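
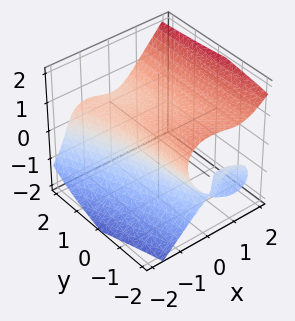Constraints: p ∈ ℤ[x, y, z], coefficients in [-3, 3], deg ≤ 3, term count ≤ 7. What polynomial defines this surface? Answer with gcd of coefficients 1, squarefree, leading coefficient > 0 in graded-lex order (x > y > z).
3*x^3 + 2*x^2*y - 3*z^3 - 2*y*z + 2

First, the degree is 3 — a generic line meets the surface in up to 3 points.
Next, from the axis intercepts and sections: no y-intercept at any integer in the box.
Finally, solving for integer coefficients yields p as stated.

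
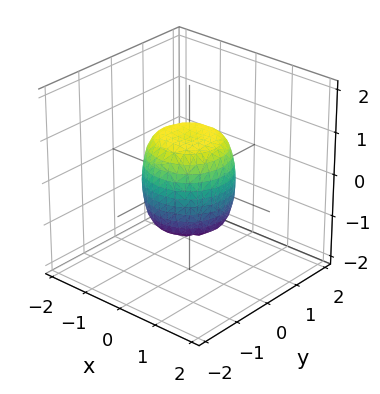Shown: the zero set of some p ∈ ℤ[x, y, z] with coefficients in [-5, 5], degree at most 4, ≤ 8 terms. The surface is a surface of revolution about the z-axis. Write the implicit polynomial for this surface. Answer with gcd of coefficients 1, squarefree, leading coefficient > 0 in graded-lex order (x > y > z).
2*x^4 + 4*x^2*y^2 + 2*y^4 - x^2 - y^2 + z^2 - 1

1. deg p = 4. A generic line meets the surface in up to 4 points.
2. By symmetry, every cross-section ⟂ z is a circle, so x, y appear only via x² + y².
3. From the visible intercepts: a circular section at z = 0 has radius exactly 1; the z-axis gridline crossings are at z ∈ {-1, 1}; among the integer gridlines, it crosses the y-axis at y ∈ {-1, 1}; the x-axis gridline crossings are at x ∈ {-1, 1}.
4. These observations pin down the coefficients.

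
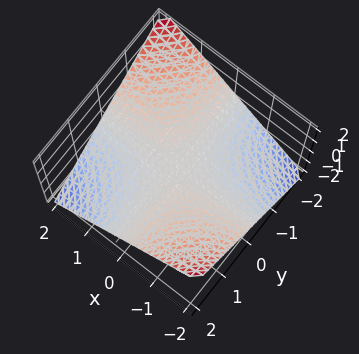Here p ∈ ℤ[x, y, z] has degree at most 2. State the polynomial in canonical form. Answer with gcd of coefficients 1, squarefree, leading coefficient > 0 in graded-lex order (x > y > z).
Degree: a saddle surface; a quadric, so deg p = 2.
Against the integer gridlines: one z-axis crossing is at z = 0; every point of the x-axis in the box is on the surface; every point of the y-axis in the box is on the surface.
Fitting integer coefficients to these (and the overall shape) gives p.

x*y + 2*z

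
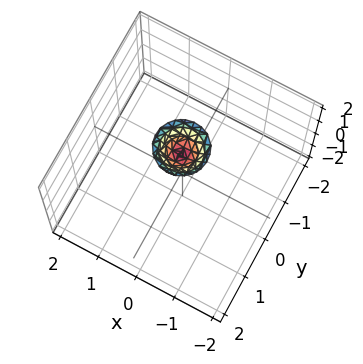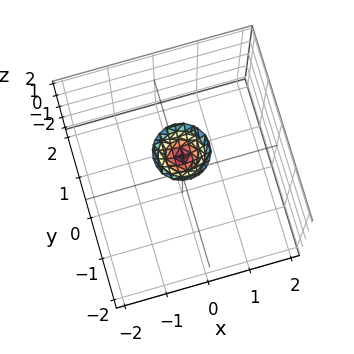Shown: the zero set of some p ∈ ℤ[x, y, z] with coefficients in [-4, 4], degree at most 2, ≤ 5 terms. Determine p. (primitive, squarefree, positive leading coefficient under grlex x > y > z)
3*x^2 + 3*y^2 - 2*z + 3

First, deg p = 2. No degree-1 surface has this shape.
Then, symmetries: the surface is invariant under rotation about z: p = q(x² + y², z).
Then, checking where it meets the axes: the surface avoids every integer x-axis point in the box; no y-intercept at any integer in the box; a circular section at z = 2 has radius between 0 and 1.
Finally, together with the visible shape, these determine p as stated.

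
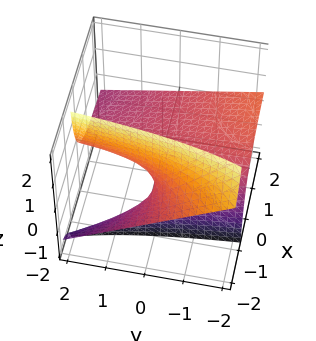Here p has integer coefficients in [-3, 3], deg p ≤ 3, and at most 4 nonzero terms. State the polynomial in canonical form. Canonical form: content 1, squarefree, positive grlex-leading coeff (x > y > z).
First, degree: the shape is more complex than any degree-1 surface, so deg p = 2.
Next, observable constraints: every point of the y-axis in the box is on the surface; the visible x-axis segment lies entirely on the surface.
Finally, solving for integer coefficients yields p as stated.

x*y + 3*x*z + 3*z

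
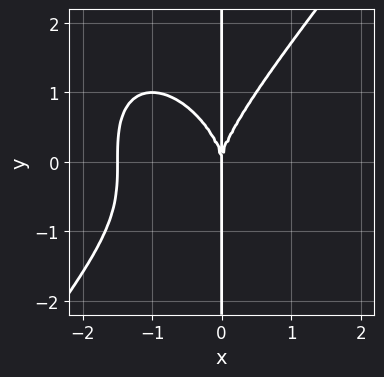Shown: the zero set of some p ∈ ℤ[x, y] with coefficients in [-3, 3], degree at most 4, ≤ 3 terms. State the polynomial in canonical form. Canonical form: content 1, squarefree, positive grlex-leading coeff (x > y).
2*x^4 - x*y^3 + 3*x^3

First, deg p = 4. No degree-3 curve has this shape.
Then, checking where it meets the axes: it meets the x-axis at x = 0 (among the integer gridlines); the visible y-axis segment lies entirely on the curve.
Finally, these observations pin down the coefficients.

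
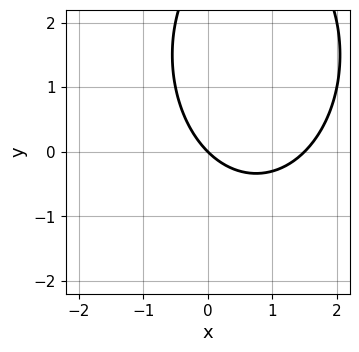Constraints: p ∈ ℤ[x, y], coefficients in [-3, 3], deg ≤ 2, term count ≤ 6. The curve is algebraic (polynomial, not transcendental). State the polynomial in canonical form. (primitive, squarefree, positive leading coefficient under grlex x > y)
2*x^2 + y^2 - 3*x - 3*y

First, degree: a generic line meets the curve in up to 2 points, so deg p = 2.
Next, checking where it meets the axes: it meets the y-axis at y = 0 (among the integer gridlines); it meets the x-axis at x = 0 (among the integer gridlines).
Finally, the integer polynomial consistent with all of this is the stated p.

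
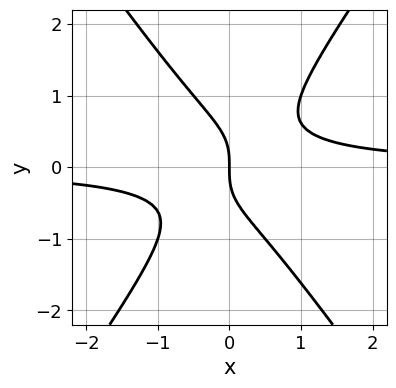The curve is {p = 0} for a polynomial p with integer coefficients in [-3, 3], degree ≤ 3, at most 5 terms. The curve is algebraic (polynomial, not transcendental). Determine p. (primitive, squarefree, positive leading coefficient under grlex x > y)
2*x^2*y - y^3 - x

(a) The degree is 3 — the shape is more complex than any degree-2 curve.
(b) From the axis intercepts and sections: one x-axis crossing is at x = 0; it crosses the y-axis at the gridline y = 0.
(c) The integer polynomial consistent with all of this is the stated p.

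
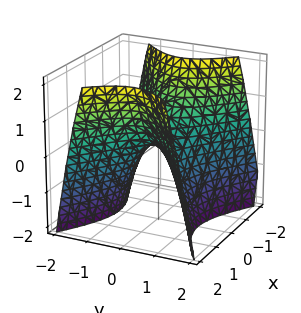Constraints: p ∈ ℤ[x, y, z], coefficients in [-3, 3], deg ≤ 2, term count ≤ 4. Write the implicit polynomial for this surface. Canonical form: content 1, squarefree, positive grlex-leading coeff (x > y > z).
(a) Degree: a saddle surface; a quadric, so deg p = 2.
(b) Symmetries: mirror symmetry y ↦ −y ⇒ only even powers of y; the x ↦ −x reflection is a symmetry, so x appears only in even powers.
(c) Observable constraints: it meets the x-axis at x = 0 (among the integer gridlines); it meets the y-axis at y = 0 (among the integer gridlines); one z-axis crossing is at z = 0.
(d) These observations pin down the coefficients.

2*x^2 - 3*y^2 - 2*z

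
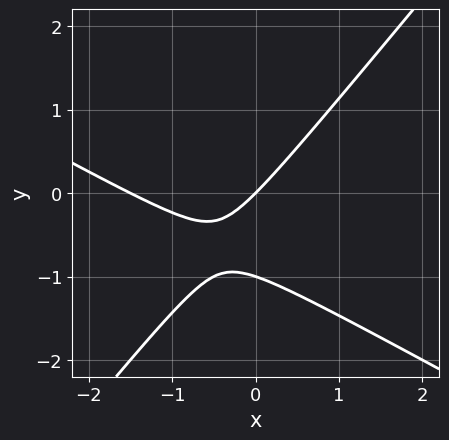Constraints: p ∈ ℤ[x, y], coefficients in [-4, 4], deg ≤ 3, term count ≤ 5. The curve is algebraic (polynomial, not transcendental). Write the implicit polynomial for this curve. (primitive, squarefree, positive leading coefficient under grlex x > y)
First, the degree is 2 — no degree-1 curve has this shape.
Next, from the axis intercepts and sections: among the integer gridlines, it crosses the y-axis at y ∈ {-1, 0}; it crosses the x-axis at the gridline x = 0.
Finally, putting this together gives p.

2*x^2 + 2*x*y - 3*y^2 + 3*x - 3*y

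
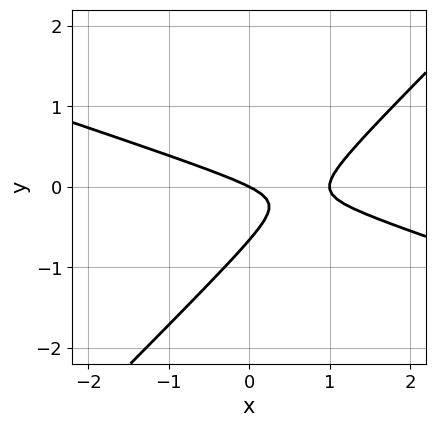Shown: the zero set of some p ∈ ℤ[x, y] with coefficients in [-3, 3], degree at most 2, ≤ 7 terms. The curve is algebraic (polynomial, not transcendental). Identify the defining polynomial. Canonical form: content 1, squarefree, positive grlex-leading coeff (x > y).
(a) Degree: the shape is more complex than any degree-1 curve, so deg p = 2.
(b) From the visible intercepts: it crosses the y-axis at the gridline y = 0; among the integer gridlines, it crosses the x-axis at x ∈ {0, 1}.
(c) The integer polynomial consistent with all of this is the stated p.

x^2 + 2*x*y - 3*y^2 - x - 2*y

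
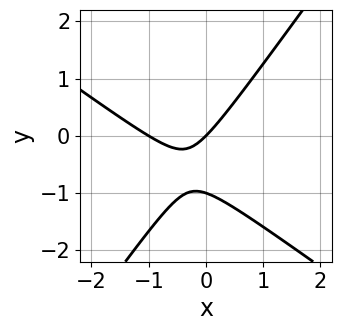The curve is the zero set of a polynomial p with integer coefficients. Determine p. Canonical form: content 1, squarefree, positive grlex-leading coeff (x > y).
First, the degree is 2 — a generic line meets the curve in up to 2 points.
Then, from the visible intercepts: the x-axis gridline crossings are at x ∈ {-1, 0}; the y-axis gridline crossings are at y ∈ {-1, 0}.
Finally, putting this together gives p.

3*x^2 + 2*x*y - 3*y^2 + 3*x - 3*y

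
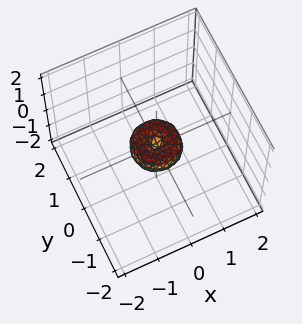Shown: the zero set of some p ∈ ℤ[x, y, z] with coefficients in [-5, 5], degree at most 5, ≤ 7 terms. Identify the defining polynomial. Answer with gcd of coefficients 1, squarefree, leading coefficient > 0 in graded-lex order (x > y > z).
2*x^4 + 4*x^2*y^2 + 2*y^4 - x^2 - y^2 + z^2

The degree is 4 — a generic line meets the surface in up to 4 points.
Symmetries: rotational symmetry about the z-axis ⇒ p depends on x, y only through x² + y².
Against the integer gridlines: it crosses the z-axis at the gridline z = 0; it meets the x-axis at x = 0 (among the integer gridlines).
Fitting integer coefficients to these (and the overall shape) gives p.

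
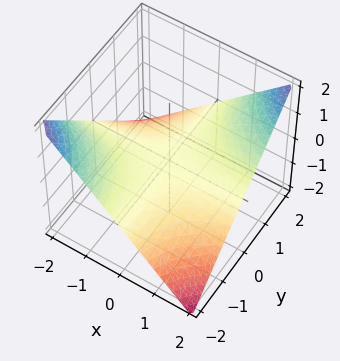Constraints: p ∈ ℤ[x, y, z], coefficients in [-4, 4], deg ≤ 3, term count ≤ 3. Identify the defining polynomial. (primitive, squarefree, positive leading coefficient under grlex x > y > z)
x*y - 2*z

1. The degree is 2 — a saddle surface; a quadric.
2. From the visible intercepts: it crosses the z-axis at the gridline z = 0; the visible x-axis segment lies entirely on the surface; every point of the y-axis in the box is on the surface.
3. Matching integer coefficients to the picture gives p.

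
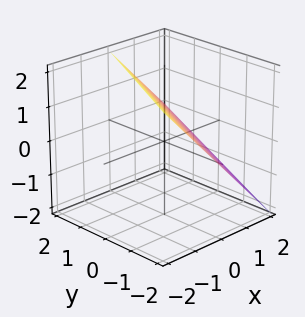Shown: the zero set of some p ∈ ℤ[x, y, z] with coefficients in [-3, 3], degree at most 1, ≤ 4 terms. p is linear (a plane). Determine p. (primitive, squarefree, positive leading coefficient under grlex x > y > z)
2*x - y + 2*z - 2

First, deg p = 1.
Then, checking where it meets the axes: it crosses the z-axis at the gridline z = 1; it meets the x-axis at x = 1 (among the integer gridlines); it meets the y-axis at y = -2 (among the integer gridlines).
Finally, putting this together gives p.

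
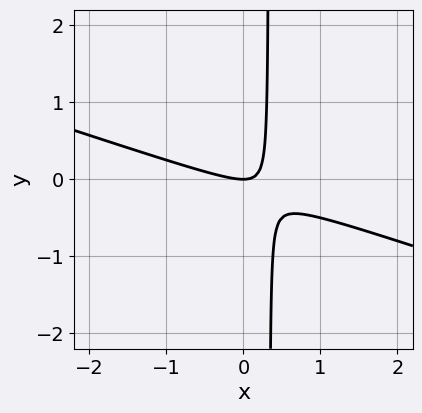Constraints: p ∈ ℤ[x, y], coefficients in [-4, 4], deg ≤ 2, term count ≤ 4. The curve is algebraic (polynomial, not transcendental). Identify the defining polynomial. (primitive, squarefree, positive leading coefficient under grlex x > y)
x^2 + 3*x*y - y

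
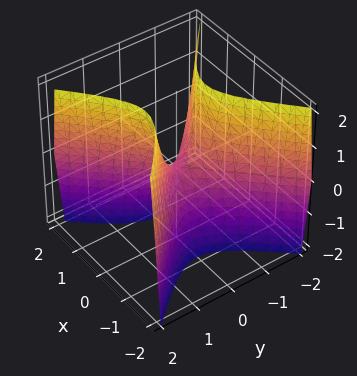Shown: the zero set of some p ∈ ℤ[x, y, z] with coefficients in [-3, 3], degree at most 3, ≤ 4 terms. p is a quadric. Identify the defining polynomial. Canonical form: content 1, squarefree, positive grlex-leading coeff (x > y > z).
3*x^2 - 3*y^2 + z

1. Degree: a saddle surface; a quadric, so deg p = 2.
2. Symmetries: the y ↦ −y reflection is a symmetry, so y appears only in even powers; the x ↦ −x reflection is a symmetry, so x appears only in even powers.
3. From the axis intercepts and sections: it crosses the x-axis at the gridline x = 0; it meets the y-axis at y = 0 (among the integer gridlines); it meets the z-axis at z = 0 (among the integer gridlines).
4. Solving for integer coefficients yields p as stated.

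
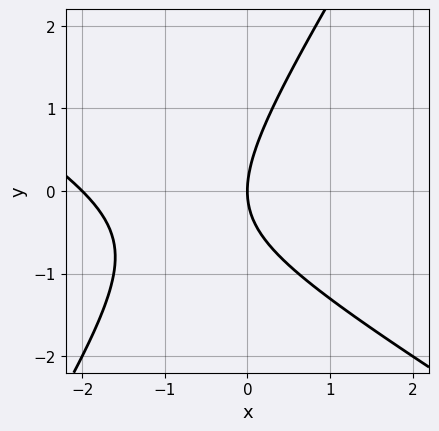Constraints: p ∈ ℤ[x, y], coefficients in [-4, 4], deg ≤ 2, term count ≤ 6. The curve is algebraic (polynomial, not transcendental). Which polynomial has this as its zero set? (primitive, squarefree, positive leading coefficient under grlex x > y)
x^2 + x*y - y^2 + 2*x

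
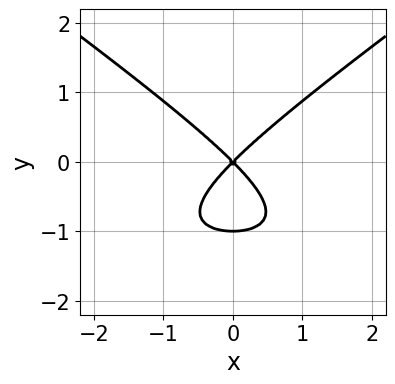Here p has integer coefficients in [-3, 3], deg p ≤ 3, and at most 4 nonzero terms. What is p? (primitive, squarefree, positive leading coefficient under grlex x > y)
x^2*y - 2*y^3 + 2*x^2 - 2*y^2

1. The degree is 3 — the shape is more complex than any degree-2 curve.
2. Symmetries: mirror symmetry x ↦ −x ⇒ only even powers of x.
3. Checking where it meets the axes: one x-axis crossing is at x = 0; among the integer gridlines, it crosses the y-axis at y ∈ {-1, 0}.
4. Matching integer coefficients to the picture gives p.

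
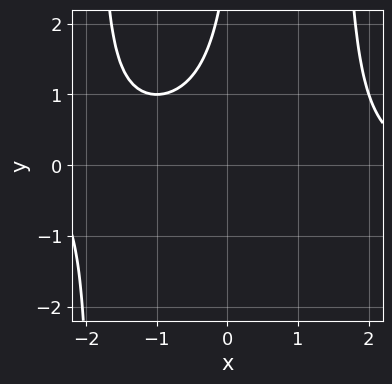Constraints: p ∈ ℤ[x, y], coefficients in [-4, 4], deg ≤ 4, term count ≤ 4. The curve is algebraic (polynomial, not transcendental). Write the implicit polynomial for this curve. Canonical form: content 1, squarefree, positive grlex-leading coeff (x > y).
x^3*y - 3*x*y + y - 3

Degree: the shape is more complex than any degree-3 curve, so deg p = 4.
Checking where it meets the axes: no x-intercept at any integer in the box; it misses every integer gridline on the y-axis.
Assembling these constraints gives the stated polynomial.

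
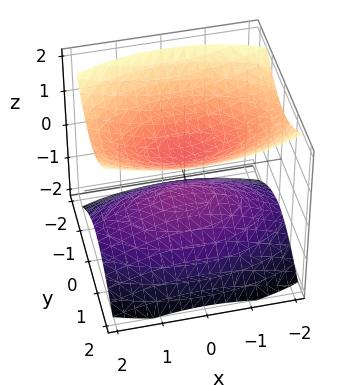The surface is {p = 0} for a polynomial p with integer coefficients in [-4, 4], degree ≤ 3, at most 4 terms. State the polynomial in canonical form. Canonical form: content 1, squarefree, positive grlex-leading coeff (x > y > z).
x^2 + 3*y^2 - 3*z^2 + 1

(a) The picture has 2 separate pieces.
(b) Degree: two separate bowl-shaped sheets opening away from each other; a quadric, so deg p = 2.
(c) Symmetries: the y ↦ −y reflection is a symmetry, so y appears only in even powers; the z ↦ −z reflection is a symmetry, so z appears only in even powers; mirror symmetry x ↦ −x ⇒ only even powers of x.
(d) Checking where it meets the axes: no y-intercept at any integer in the box; no x-intercept at any integer in the box.
(e) Together with the visible shape, these determine p as stated.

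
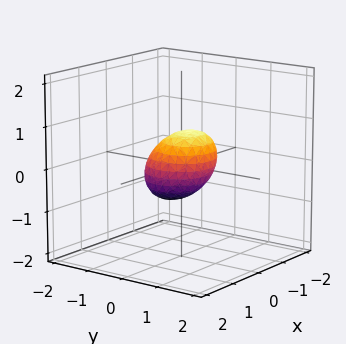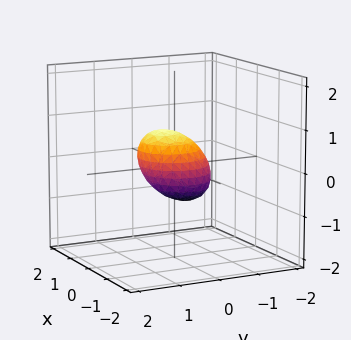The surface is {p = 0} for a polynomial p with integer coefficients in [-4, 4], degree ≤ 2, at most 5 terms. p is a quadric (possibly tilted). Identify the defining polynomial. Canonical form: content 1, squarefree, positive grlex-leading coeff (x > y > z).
3*x^2 + 3*y^2 - 2*y*z + 3*z^2 - 2

(a) Degree: the shape is more complex than any degree-1 surface, so deg p = 2.
(b) Matching integer coefficients to the picture gives p.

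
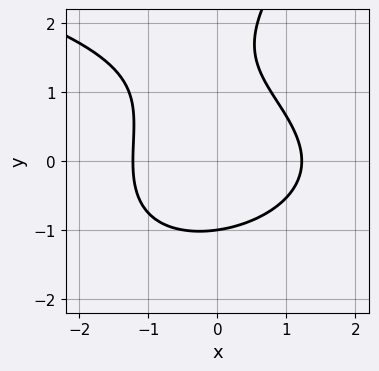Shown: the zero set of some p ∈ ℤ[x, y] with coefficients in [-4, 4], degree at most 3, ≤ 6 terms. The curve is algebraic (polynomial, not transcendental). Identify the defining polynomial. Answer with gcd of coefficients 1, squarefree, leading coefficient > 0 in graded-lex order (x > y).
x*y^2 - y^3 + 2*x^2 + 2*y^2 - 3

First, deg p = 3.
Next, observable constraints: it crosses the y-axis at the gridline y = -1.
Finally, fitting integer coefficients to these (and the overall shape) gives p.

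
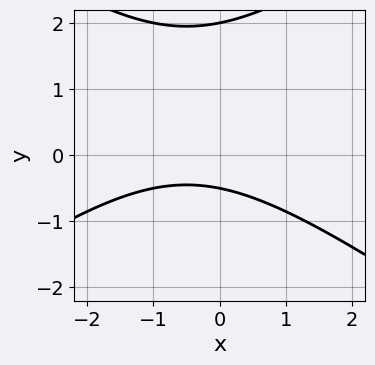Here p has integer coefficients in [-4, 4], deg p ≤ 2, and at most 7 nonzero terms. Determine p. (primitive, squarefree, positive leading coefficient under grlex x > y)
x^2 - 2*y^2 + x + 3*y + 2

1. deg p = 2. The shape is more complex than any degree-1 curve.
2. Checking where it meets the axes: it meets the y-axis at y = 2 (among the integer gridlines); it misses every integer gridline on the x-axis.
3. Putting this together gives p.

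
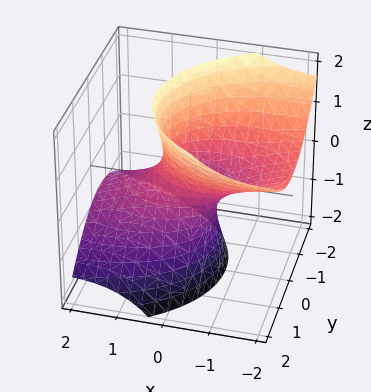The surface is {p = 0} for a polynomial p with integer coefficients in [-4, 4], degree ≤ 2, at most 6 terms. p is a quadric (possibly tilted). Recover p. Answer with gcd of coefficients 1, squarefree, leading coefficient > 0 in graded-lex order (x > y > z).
(a) Degree: the shape is more complex than any degree-1 surface, so deg p = 2.
(b) From the axis intercepts and sections: among the integer gridlines, it crosses the x-axis at x ∈ {-1, 1}; it misses every integer gridline on the z-axis.
(c) Together with the visible shape, these determine p as stated.

x^2 + 3*x*z + 2*y^2 - z^2 - 1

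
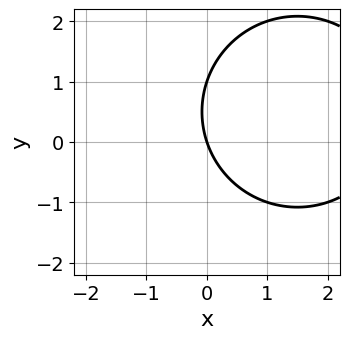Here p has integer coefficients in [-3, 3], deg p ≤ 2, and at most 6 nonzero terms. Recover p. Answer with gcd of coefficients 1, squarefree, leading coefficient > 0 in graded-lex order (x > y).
First, the degree is 2 — a generic line meets the curve in up to 2 points.
Next, observable constraints: it meets the x-axis at x = 0 (among the integer gridlines); the y-axis gridline crossings are at y ∈ {0, 1}.
Finally, putting this together gives p.

x^2 + y^2 - 3*x - y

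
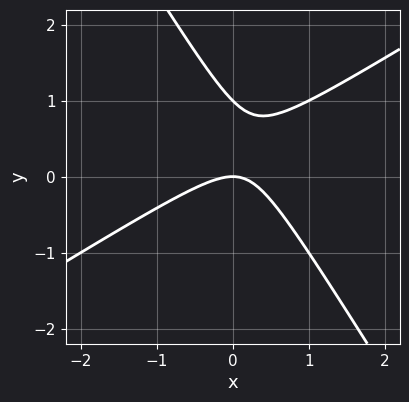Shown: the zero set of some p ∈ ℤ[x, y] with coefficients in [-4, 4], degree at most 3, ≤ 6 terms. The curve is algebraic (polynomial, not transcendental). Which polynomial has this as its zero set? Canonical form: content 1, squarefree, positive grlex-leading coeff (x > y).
First, deg p = 2.
Then, checking where it meets the axes: one x-axis crossing is at x = 0; the y-axis gridline crossings are at y ∈ {0, 1}.
Finally, putting this together gives p.

x^2 - x*y - y^2 + y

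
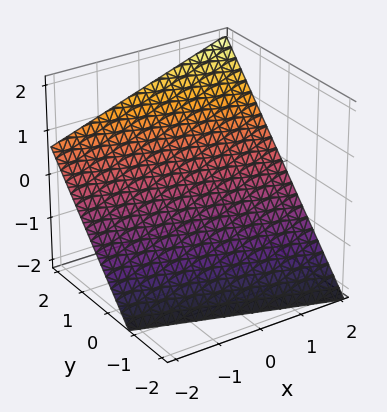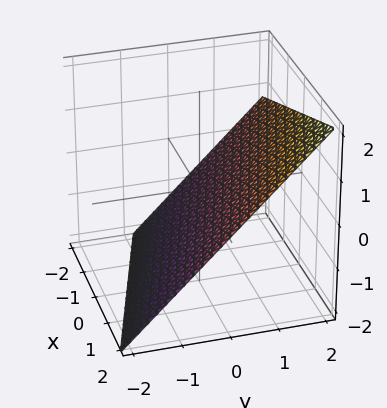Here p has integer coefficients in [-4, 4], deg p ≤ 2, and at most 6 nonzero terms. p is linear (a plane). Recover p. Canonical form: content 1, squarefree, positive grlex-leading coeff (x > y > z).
(a) deg p = 1. Every cross-section is a straight line — this is a plane.
(b) Reading off the gridlines: one x-axis crossing is at x = 2.
(c) Matching integer coefficients to the picture gives p.

x + 3*y - 3*z - 2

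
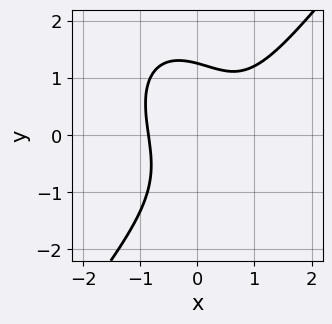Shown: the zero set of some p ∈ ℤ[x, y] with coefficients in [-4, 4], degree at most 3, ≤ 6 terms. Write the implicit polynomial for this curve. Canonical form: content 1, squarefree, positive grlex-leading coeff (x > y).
2*x^3 - y^3 - x^2 - x*y + 2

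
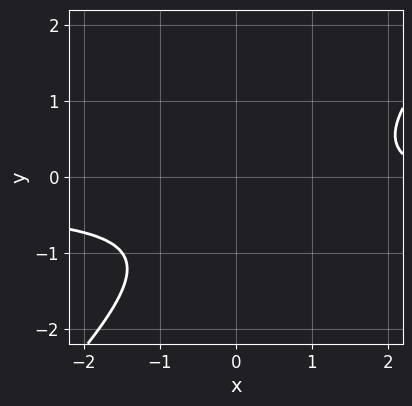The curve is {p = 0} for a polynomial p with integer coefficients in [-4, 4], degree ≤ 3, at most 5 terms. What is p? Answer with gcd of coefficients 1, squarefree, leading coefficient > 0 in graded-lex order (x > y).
The degree is 2 — a generic line meets the curve in up to 2 points.
Reading off the gridlines: the curve avoids every integer y-axis point in the box; no x-intercept at any integer in the box.
These observations pin down the coefficients.

3*x*y - 3*y^2 + x - 3*y - 3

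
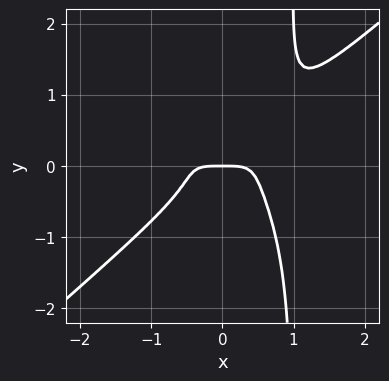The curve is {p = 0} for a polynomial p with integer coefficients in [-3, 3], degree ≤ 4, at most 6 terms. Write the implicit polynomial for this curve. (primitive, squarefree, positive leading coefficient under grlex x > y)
2*x^4 - 3*x*y^3 - 2*x^2*y + 3*y^3 + y

The degree is 4 — the shape is more complex than any degree-3 curve.
Observable constraints: it meets the x-axis at x = 0 (among the integer gridlines); it meets the y-axis at y = 0 (among the integer gridlines).
Solving for integer coefficients yields p as stated.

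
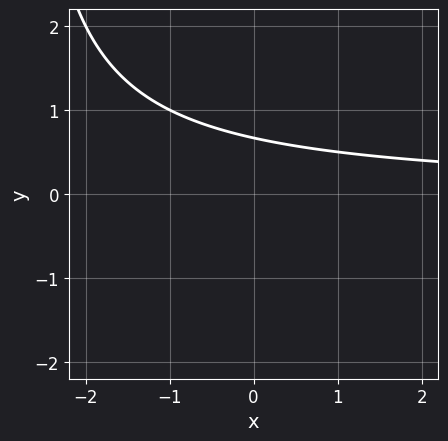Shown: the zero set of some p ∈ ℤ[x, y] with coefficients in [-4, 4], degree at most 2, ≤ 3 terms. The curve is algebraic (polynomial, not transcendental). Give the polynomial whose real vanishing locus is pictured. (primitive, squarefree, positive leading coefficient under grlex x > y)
x*y + 3*y - 2

(a) Degree: the shape is more complex than any degree-1 curve, so deg p = 2.
(b) Against the integer gridlines: the curve avoids every integer x-axis point in the box.
(c) Matching integer coefficients to the picture gives p.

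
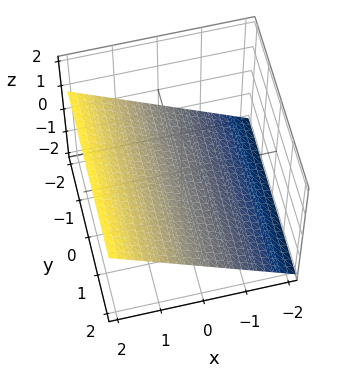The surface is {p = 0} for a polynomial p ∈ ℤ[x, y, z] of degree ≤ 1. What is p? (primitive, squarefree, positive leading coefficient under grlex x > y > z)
1. deg p = 1. Every cross-section is a straight line — this is a plane.
2. Reading off the gridlines: it meets the x-axis at x = 1 (among the integer gridlines); the surface avoids every integer y-axis point in the box.
3. Putting this together gives p.

2*x - 3*z - 2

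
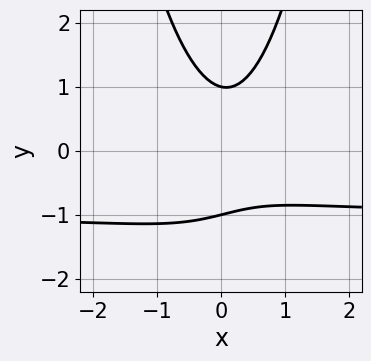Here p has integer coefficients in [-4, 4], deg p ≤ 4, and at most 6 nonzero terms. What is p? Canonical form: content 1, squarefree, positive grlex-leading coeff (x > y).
The degree is 3 — no degree-2 curve has this shape.
From the visible intercepts: among the integer gridlines, it crosses the y-axis at y ∈ {-1, 1}; the curve avoids every integer x-axis point in the box.
Together with the visible shape, these determine p as stated.

3*x^2*y + 3*x^2 - 2*y^2 - x + 2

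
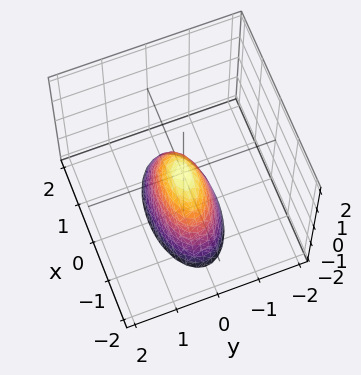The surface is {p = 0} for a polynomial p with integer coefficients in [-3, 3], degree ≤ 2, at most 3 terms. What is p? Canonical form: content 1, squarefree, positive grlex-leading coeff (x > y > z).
1. deg p = 2.
2. Symmetries: the y ↦ −y reflection is a symmetry, so y appears only in even powers; mirror symmetry x ↦ −x ⇒ only even powers of x.
3. From the axis intercepts and sections: it meets the x-axis at x = 0 (among the integer gridlines); it meets the z-axis at z = 0 (among the integer gridlines); one y-axis crossing is at y = 0.
4. The integer polynomial consistent with all of this is the stated p.

x^2 + 3*y^2 + z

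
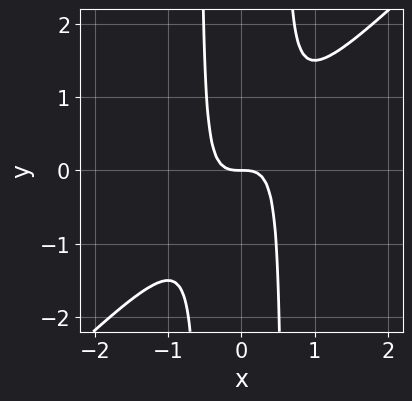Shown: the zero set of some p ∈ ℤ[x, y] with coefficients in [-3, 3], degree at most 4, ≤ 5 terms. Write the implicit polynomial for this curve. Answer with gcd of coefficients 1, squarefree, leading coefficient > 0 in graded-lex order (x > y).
3*x^3 - 3*x^2*y + y

First, the degree is 3 — no degree-2 curve has this shape.
Next, against the integer gridlines: one y-axis crossing is at y = 0; one x-axis crossing is at x = 0.
Finally, these observations pin down the coefficients.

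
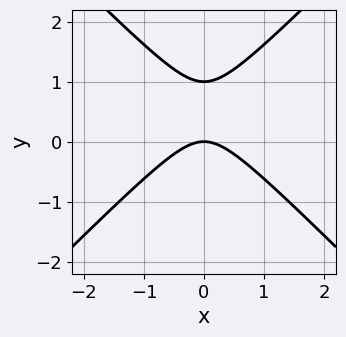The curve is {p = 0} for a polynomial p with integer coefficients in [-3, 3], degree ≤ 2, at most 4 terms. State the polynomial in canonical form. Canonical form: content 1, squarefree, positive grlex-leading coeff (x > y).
1. Degree: the shape is more complex than any degree-1 curve, so deg p = 2.
2. Symmetries: it's symmetric under x → −x, forcing even powers of x.
3. From the axis intercepts and sections: the y-axis gridline crossings are at y ∈ {0, 1}; it meets the x-axis at x = 0 (among the integer gridlines).
4. These observations pin down the coefficients.

x^2 - y^2 + y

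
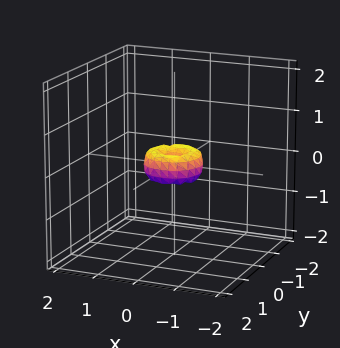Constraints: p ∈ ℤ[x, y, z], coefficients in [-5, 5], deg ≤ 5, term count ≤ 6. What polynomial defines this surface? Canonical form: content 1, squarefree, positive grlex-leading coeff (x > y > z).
2*x^4 + 4*x^2*y^2 + 2*y^4 - x^2 - y^2 + z^2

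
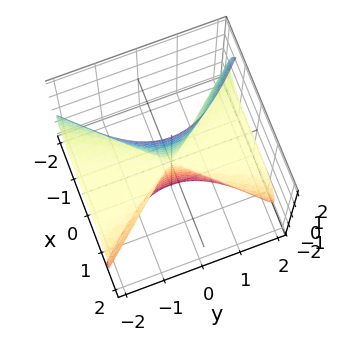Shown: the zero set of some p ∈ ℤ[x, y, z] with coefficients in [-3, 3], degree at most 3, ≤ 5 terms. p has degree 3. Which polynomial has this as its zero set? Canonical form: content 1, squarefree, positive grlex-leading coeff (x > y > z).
x^3 + 3*x*z^2 + 2*y^2*z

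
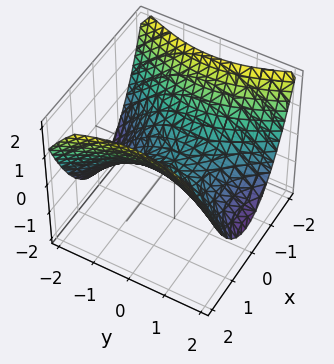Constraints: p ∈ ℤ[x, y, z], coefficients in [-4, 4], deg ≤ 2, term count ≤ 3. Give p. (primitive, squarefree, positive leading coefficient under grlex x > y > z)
2*x^2 - y^2 - 3*z

(a) Degree: a saddle surface; a quadric, so deg p = 2.
(b) Symmetries: it's symmetric under y → −y, forcing even powers of y; mirror symmetry x ↦ −x ⇒ only even powers of x.
(c) Observable constraints: one x-axis crossing is at x = 0; it crosses the y-axis at the gridline y = 0; one z-axis crossing is at z = 0.
(d) These observations pin down the coefficients.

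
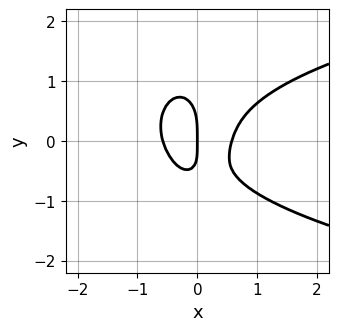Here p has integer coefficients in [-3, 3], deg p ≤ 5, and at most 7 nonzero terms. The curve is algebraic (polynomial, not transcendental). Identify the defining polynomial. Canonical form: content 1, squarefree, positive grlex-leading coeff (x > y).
3*x^2*y^2 + y^4 - 3*x^3 + x*y + x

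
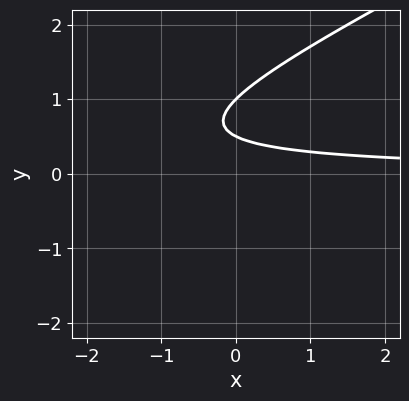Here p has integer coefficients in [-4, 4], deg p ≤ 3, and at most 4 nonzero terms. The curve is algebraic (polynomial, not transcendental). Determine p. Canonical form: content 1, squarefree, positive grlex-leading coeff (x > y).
x*y - 2*y^2 + 3*y - 1

deg p = 2.
Reading off the gridlines: the curve avoids every integer x-axis point in the box; it crosses the y-axis at the gridline y = 1.
Assembling these constraints gives the stated polynomial.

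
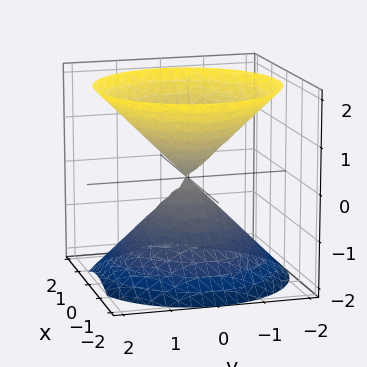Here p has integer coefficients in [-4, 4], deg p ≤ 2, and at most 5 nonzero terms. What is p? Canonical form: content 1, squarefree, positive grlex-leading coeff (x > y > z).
x^2 + y^2 - z^2

(a) The picture has 2 separate pieces. Treating them together as one polynomial.
(b) The degree is 2 — a double cone through the origin; a quadric.
(c) Symmetries: mirror symmetry z ↦ −z ⇒ only even powers of z; every cross-section ⟂ z is a circle, so x, y appear only via x² + y².
(d) From the axis intercepts and sections: it crosses the x-axis at the gridline x = 0; it meets the z-axis at z = 0 (among the integer gridlines); it crosses the y-axis at the gridline y = 0; a circular section at z = 1 has radius exactly 1.
(e) Together with the visible shape, these determine p as stated.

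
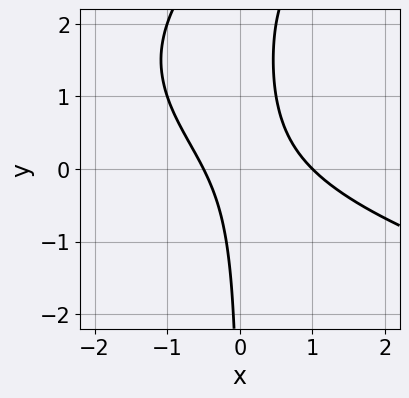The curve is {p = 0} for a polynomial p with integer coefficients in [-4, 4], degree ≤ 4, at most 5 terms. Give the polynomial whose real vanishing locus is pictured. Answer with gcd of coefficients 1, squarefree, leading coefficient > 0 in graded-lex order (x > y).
x*y^2 - 2*x^2 - 3*x*y + x + 1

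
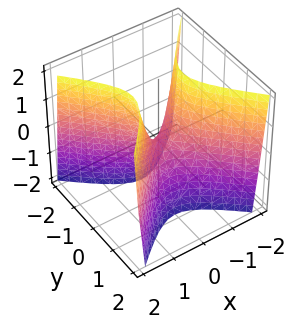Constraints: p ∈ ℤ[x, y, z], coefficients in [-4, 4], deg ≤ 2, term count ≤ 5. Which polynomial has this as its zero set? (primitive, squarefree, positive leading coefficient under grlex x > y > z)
3*x^2 - 3*y^2 - z

(a) The degree is 2 — a saddle surface; a quadric.
(b) Symmetries: the y ↦ −y reflection is a symmetry, so y appears only in even powers; it's symmetric under x → −x, forcing even powers of x.
(c) From the visible intercepts: one x-axis crossing is at x = 0; it meets the y-axis at y = 0 (among the integer gridlines); it crosses the z-axis at the gridline z = 0.
(d) Together with the visible shape, these determine p as stated.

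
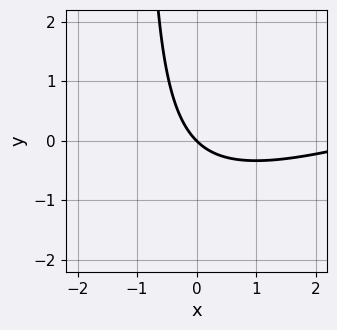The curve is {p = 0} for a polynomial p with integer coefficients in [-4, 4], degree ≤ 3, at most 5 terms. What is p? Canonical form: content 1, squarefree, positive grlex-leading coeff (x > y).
1. deg p = 2. No degree-1 curve has this shape.
2. Reading off the gridlines: it meets the x-axis at x = 0 (among the integer gridlines); it meets the y-axis at y = 0 (among the integer gridlines).
3. Assembling these constraints gives the stated polynomial.

x^2 - 3*x*y - 3*x - 3*y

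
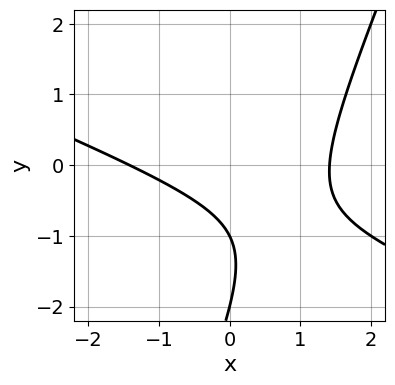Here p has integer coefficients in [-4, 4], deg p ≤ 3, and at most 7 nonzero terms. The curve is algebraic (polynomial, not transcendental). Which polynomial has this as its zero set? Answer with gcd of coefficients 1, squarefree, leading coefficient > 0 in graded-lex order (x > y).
x^2 + 2*x*y - y^2 - 3*y - 2

(a) deg p = 2. A generic line meets the curve in up to 2 points.
(b) From the visible intercepts: among the integer gridlines, it crosses the y-axis at y ∈ {-2, -1}.
(c) Fitting integer coefficients to these (and the overall shape) gives p.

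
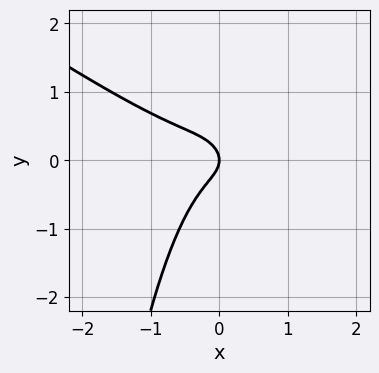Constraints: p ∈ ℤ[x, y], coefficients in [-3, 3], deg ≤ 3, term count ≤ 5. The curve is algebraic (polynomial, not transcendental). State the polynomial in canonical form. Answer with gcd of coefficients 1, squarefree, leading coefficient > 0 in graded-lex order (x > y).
2*x^3 + 3*x^2*y + 2*y^2 + x

(a) Degree: no degree-2 curve has this shape, so deg p = 3.
(b) From the visible intercepts: one y-axis crossing is at y = 0; it meets the x-axis at x = 0 (among the integer gridlines).
(c) Solving for integer coefficients yields p as stated.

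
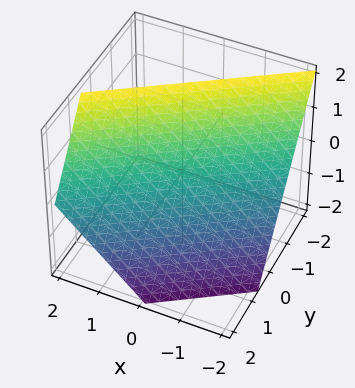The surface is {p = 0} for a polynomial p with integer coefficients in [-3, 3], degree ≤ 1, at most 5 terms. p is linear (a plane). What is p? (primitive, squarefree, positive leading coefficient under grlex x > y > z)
1. Degree: every cross-section is a straight line — this is a plane, so deg p = 1.
2. From the axis intercepts and sections: one z-axis crossing is at z = 1; it crosses the x-axis at the gridline x = -1.
3. These observations pin down the coefficients.

2*x - 3*y - 2*z + 2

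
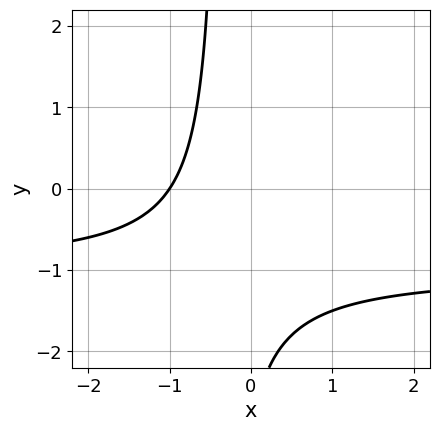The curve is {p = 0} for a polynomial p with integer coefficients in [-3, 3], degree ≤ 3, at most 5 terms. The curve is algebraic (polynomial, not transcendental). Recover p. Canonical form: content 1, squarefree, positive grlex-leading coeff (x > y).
3*x*y + 3*x + y + 3

(a) The degree is 2 — no degree-1 curve has this shape.
(b) From the axis intercepts and sections: it misses every integer gridline on the y-axis; it meets the x-axis at x = -1 (among the integer gridlines).
(c) Matching integer coefficients to the picture gives p.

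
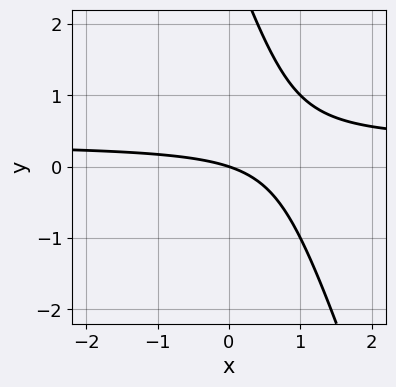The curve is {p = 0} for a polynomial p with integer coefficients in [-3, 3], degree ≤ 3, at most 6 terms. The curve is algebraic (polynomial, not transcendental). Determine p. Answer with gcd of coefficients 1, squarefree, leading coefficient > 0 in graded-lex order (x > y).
1. The degree is 2 — the shape is more complex than any degree-1 curve.
2. Observable constraints: one y-axis crossing is at y = 0; it meets the x-axis at x = 0 (among the integer gridlines).
3. Putting this together gives p.

3*x*y + y^2 - x - 3*y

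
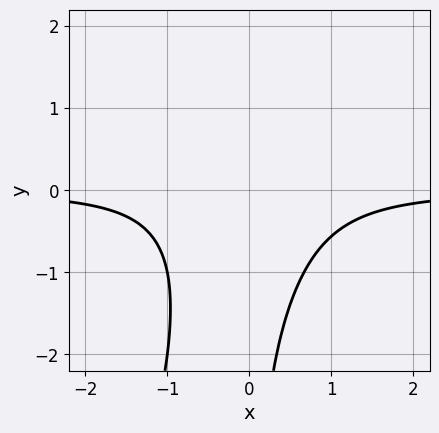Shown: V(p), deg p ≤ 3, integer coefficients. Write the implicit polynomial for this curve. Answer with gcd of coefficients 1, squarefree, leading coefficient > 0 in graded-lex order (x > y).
3*x^2*y - x*y^2 + 2

First, degree: no degree-2 curve has this shape, so deg p = 3.
Then, against the integer gridlines: it misses every integer gridline on the x-axis; it misses every integer gridline on the y-axis.
Finally, the integer polynomial consistent with all of this is the stated p.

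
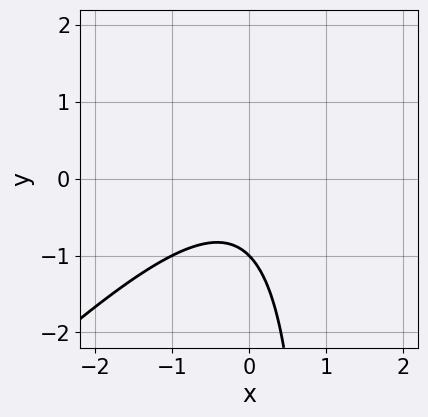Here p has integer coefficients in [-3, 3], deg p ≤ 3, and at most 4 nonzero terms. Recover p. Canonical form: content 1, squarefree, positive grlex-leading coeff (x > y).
deg p = 2. The shape is more complex than any degree-1 curve.
Observable constraints: the curve avoids every integer x-axis point in the box; one y-axis crossing is at y = -1.
Together with the visible shape, these determine p as stated.

x^2 - x*y + y + 1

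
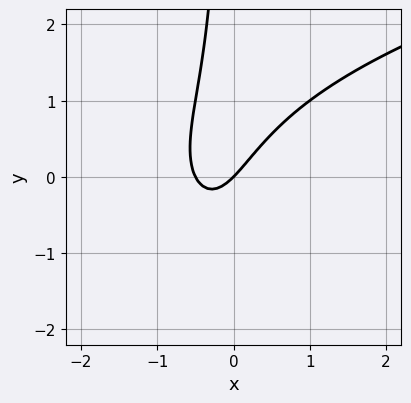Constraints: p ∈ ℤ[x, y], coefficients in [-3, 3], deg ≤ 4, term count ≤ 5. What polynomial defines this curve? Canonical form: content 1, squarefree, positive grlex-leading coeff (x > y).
1. deg p = 3.
2. Observable constraints: it crosses the x-axis at the gridline x = 0; it crosses the y-axis at the gridline y = 0.
3. Assembling these constraints gives the stated polynomial.

x*y^2 - 2*x^2 + x*y - x + y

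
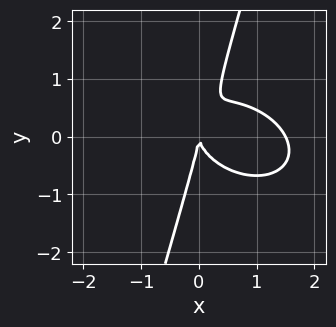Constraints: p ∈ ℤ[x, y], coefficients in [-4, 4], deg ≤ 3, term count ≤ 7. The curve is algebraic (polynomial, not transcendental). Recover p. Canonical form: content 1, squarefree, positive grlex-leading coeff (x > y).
First, degree: no degree-2 curve has this shape, so deg p = 3.
Then, against the integer gridlines: it crosses the y-axis at the gridline y = 0; it meets the x-axis at x = 0 (among the integer gridlines).
Finally, fitting integer coefficients to these (and the overall shape) gives p.

2*x^3 + x^2*y + 3*x*y^2 - y^3 - 3*x^2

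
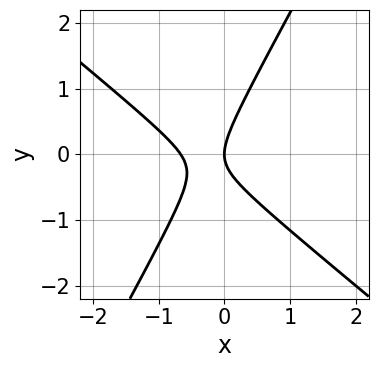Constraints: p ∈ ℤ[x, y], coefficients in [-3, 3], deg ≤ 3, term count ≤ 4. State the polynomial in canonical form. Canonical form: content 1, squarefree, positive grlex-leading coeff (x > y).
3*x^2 + 2*x*y - 2*y^2 + 2*x

(a) deg p = 2.
(b) Observable constraints: it meets the x-axis at x = 0 (among the integer gridlines); it crosses the y-axis at the gridline y = 0.
(c) Together with the visible shape, these determine p as stated.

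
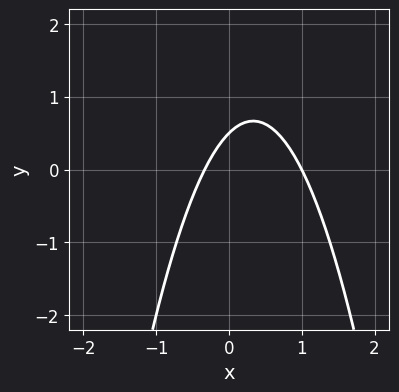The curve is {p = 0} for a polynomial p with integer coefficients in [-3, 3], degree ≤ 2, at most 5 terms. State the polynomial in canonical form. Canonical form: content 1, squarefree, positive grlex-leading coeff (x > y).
3*x^2 - 2*x + 2*y - 1

First, degree: a generic line meets the curve in up to 2 points, so deg p = 2.
Next, from the axis intercepts and sections: it meets the x-axis at x = 1 (among the integer gridlines).
Finally, fitting integer coefficients to these (and the overall shape) gives p.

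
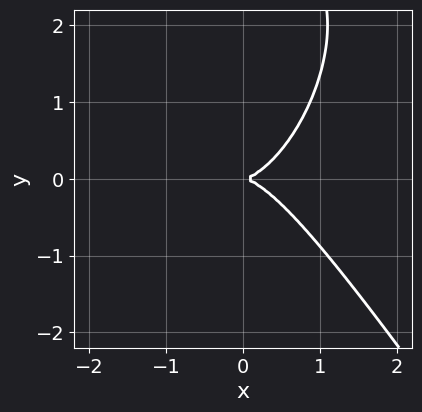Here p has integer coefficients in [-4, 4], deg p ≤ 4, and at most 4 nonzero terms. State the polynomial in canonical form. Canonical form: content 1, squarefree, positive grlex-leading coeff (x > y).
First, degree: the shape is more complex than any degree-2 curve, so deg p = 3.
Next, from the axis intercepts and sections: one y-axis crossing is at y = 0; one x-axis crossing is at x = 0.
Finally, fitting integer coefficients to these (and the overall shape) gives p.

3*x^3 + y^3 - 3*y^2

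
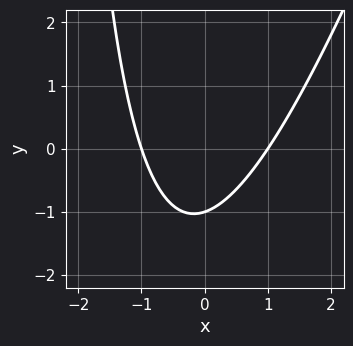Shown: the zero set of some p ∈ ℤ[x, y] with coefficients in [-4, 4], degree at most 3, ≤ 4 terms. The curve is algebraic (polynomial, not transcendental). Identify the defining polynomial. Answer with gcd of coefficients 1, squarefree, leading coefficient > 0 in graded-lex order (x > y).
1. Degree: no degree-1 curve has this shape, so deg p = 2.
2. From the visible intercepts: it meets the y-axis at y = -1 (among the integer gridlines); among the integer gridlines, it crosses the x-axis at x ∈ {-1, 1}.
3. Solving for integer coefficients yields p as stated.

3*x^2 - x*y - 3*y - 3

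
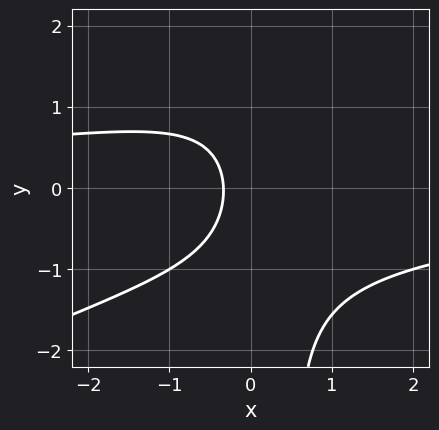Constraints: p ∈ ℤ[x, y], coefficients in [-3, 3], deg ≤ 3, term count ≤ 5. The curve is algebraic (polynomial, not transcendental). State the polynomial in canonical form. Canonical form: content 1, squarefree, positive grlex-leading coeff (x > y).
x^2*y - 2*x*y^2 + y^2 + 3*x + 1

The degree is 3 — a generic line meets the curve in up to 3 points.
Reading off the gridlines: it misses every integer gridline on the y-axis.
Solving for integer coefficients yields p as stated.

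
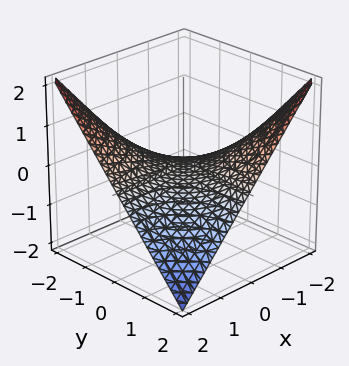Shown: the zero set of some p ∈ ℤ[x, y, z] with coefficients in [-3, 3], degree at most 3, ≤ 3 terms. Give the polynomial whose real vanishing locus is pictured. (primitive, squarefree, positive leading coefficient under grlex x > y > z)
First, deg p = 2. A saddle surface; a quadric.
Next, against the integer gridlines: the visible y-axis segment lies entirely on the surface; the visible x-axis segment lies entirely on the surface; it meets the z-axis at z = 0 (among the integer gridlines).
Finally, solving for integer coefficients yields p as stated.

x*y + 2*z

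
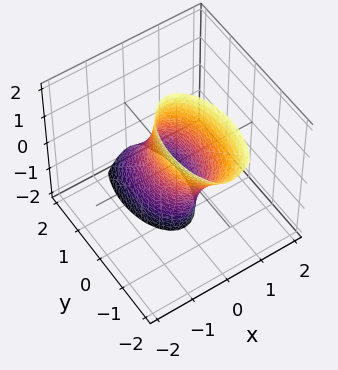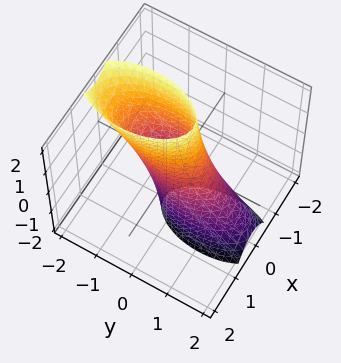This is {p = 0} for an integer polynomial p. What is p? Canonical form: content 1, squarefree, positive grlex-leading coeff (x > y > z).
3*x^2 + y^2 + y*z - 1

(a) The degree is 2 — a generic line meets the surface in up to 2 points.
(b) From the visible intercepts: the surface avoids every integer z-axis point in the box; among the integer gridlines, it crosses the y-axis at y ∈ {-1, 1}.
(c) Putting this together gives p.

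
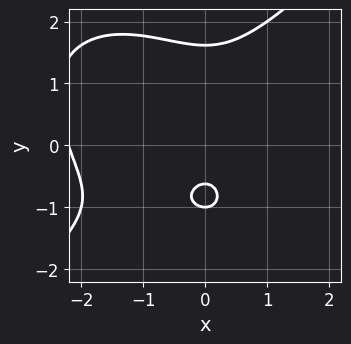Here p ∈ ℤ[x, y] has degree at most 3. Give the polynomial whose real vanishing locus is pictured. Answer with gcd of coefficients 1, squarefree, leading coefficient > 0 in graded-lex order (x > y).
First, the degree is 3 — the shape is more complex than any degree-2 curve.
Then, from the visible intercepts: no x-intercept at any integer in the box; it meets the y-axis at y = -1 (among the integer gridlines).
Finally, the integer polynomial consistent with all of this is the stated p.

x^3 - y^3 + 2*x^2 + 2*y + 1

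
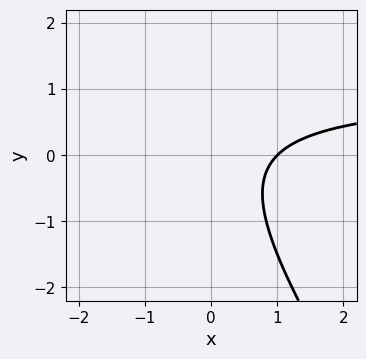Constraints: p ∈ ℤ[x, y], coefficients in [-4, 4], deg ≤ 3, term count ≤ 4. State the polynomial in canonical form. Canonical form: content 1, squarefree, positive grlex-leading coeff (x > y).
3*x*y + 2*y^2 - 3*x + 3

Degree: the shape is more complex than any degree-1 curve, so deg p = 2.
From the visible intercepts: the curve avoids every integer y-axis point in the box; it crosses the x-axis at the gridline x = 1.
The integer polynomial consistent with all of this is the stated p.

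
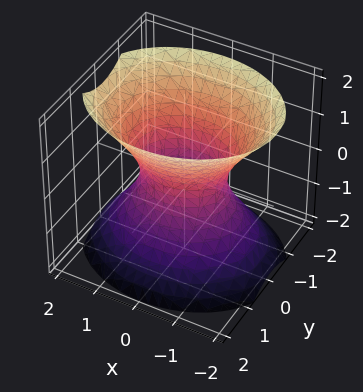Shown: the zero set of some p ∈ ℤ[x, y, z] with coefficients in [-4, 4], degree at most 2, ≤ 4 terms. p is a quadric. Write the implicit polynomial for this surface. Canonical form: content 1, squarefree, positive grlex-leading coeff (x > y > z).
deg p = 2. An hourglass — one-sheet hyperboloid; a quadric.
Symmetries: it's symmetric under y → −y, forcing even powers of y; mirror symmetry z ↦ −z ⇒ only even powers of z; the x ↦ −x reflection is a symmetry, so x appears only in even powers.
From the axis intercepts and sections: among the integer gridlines, it crosses the x-axis at x ∈ {-1, 1}; it misses every integer gridline on the z-axis.
Assembling these constraints gives the stated polynomial.

2*x^2 + 3*y^2 - 2*z^2 - 2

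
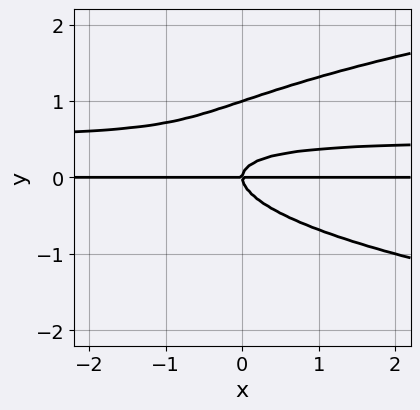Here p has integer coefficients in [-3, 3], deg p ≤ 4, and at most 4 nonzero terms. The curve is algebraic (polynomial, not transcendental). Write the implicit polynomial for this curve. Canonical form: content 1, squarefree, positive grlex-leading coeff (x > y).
3*y^4 - 2*x*y^2 - 3*y^3 + x*y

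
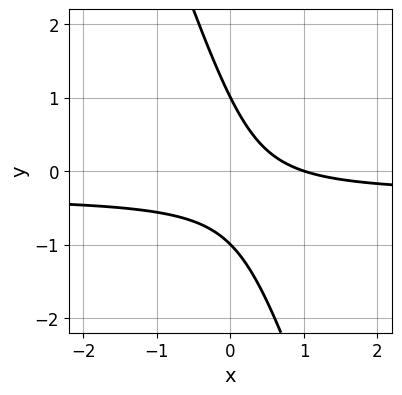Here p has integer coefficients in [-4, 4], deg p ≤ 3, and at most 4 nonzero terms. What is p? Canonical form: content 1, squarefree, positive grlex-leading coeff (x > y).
First, degree: no degree-1 curve has this shape, so deg p = 2.
Next, from the axis intercepts and sections: the y-axis gridline crossings are at y ∈ {-1, 1}; it meets the x-axis at x = 1 (among the integer gridlines).
Finally, putting this together gives p.

3*x*y + y^2 + x - 1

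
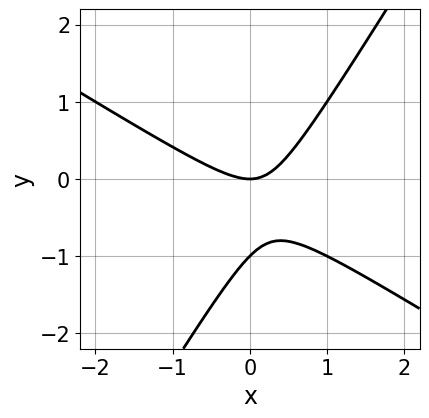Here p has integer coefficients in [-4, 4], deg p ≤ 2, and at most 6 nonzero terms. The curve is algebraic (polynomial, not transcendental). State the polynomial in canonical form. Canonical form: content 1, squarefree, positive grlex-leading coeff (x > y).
x^2 + x*y - y^2 - y

(a) deg p = 2.
(b) Checking where it meets the axes: one x-axis crossing is at x = 0; among the integer gridlines, it crosses the y-axis at y ∈ {-1, 0}.
(c) Assembling these constraints gives the stated polynomial.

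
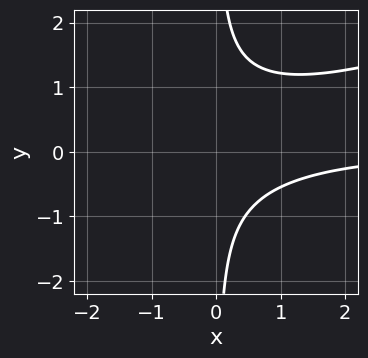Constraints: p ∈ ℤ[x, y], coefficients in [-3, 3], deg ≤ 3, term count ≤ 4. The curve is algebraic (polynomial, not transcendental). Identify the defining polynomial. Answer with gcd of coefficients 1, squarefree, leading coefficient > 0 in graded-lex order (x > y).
x^2*y - 3*x*y^2 + x*y + 2

The degree is 3 — a generic line meets the curve in up to 3 points.
Against the integer gridlines: the curve avoids every integer x-axis point in the box; it misses every integer gridline on the y-axis.
Putting this together gives p.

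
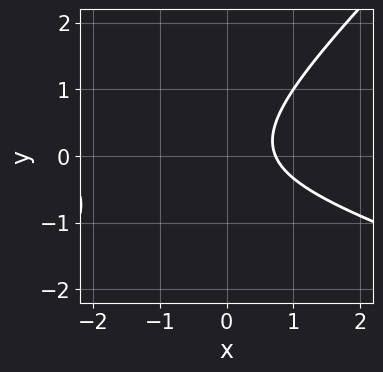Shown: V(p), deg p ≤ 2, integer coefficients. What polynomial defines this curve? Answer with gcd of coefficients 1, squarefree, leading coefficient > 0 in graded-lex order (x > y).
First, degree: no degree-1 curve has this shape, so deg p = 2.
Then, against the integer gridlines: the curve avoids every integer y-axis point in the box.
Finally, fitting integer coefficients to these (and the overall shape) gives p.

x^2 + 2*x*y - 3*y^2 + 2*x - 2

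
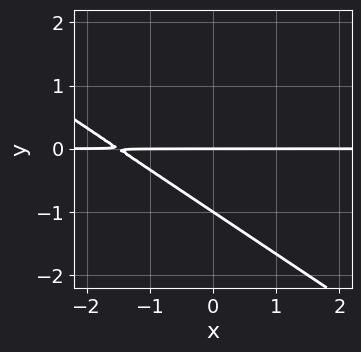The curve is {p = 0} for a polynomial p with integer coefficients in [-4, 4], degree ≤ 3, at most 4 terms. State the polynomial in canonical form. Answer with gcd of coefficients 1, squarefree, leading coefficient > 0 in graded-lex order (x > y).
1. deg p = 2. The shape is more complex than any degree-1 curve.
2. From the visible intercepts: the visible x-axis segment lies entirely on the curve; among the integer gridlines, it crosses the y-axis at y ∈ {-1, 0}.
3. Putting this together gives p.

2*x*y + 3*y^2 + 3*y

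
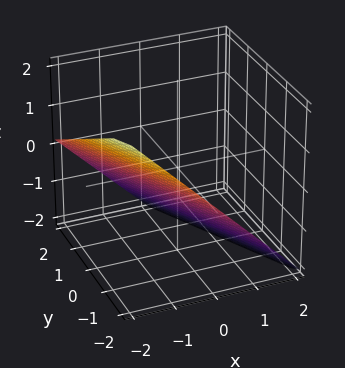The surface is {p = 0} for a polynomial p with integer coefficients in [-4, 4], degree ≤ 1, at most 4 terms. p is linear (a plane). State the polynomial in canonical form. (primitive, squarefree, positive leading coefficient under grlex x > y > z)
2*x + y + 2*z + 2

First, deg p = 1. Every cross-section is a straight line — this is a plane.
Next, against the integer gridlines: it crosses the x-axis at the gridline x = -1; it crosses the y-axis at the gridline y = -2.
Finally, putting this together gives p. Check: (0, 0, -1) on the z-axis lies on the surface, and p(0, 0, -1) = 0. ✓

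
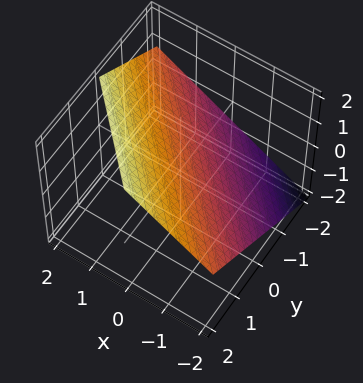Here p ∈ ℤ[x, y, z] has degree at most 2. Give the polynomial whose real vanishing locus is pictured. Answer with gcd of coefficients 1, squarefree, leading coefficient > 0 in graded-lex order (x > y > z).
2*x + 2*y - 3*z + 2

deg p = 1. Every cross-section is a straight line — this is a plane.
Against the integer gridlines: it meets the x-axis at x = -1 (among the integer gridlines); one y-axis crossing is at y = -1.
These observations pin down the coefficients.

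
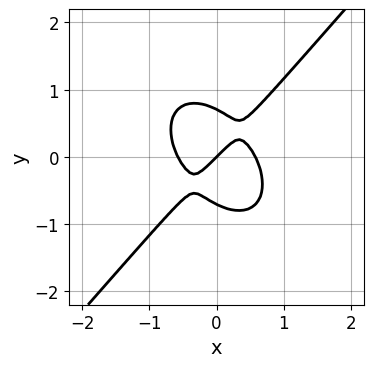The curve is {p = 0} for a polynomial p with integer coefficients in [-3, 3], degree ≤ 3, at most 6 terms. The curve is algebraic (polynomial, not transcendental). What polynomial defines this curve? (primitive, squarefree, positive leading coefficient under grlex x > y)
Degree: no degree-2 curve has this shape, so deg p = 3.
Checking where it meets the axes: one x-axis crossing is at x = 0; it meets the y-axis at y = 0 (among the integer gridlines).
Together with the visible shape, these determine p as stated.

3*x^3 - 2*y^3 - x + y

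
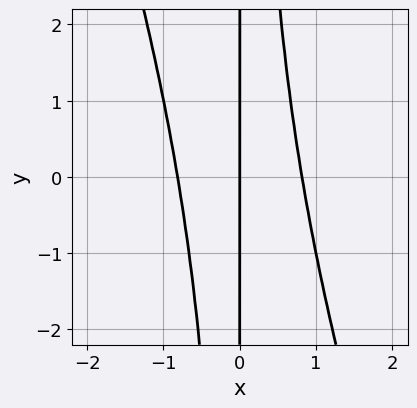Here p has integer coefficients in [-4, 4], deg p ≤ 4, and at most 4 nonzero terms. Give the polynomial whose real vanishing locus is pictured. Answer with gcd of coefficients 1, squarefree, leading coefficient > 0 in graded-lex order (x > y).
3*x^3 + x^2*y - 2*x

1. deg p = 3.
2. From the axis intercepts and sections: it crosses the x-axis at the gridline x = 0; every point of the y-axis in the box is on the curve.
3. The integer polynomial consistent with all of this is the stated p.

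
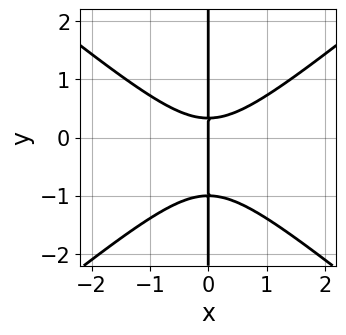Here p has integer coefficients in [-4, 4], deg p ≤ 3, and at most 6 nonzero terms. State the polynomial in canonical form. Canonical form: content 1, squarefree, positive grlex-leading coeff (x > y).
2*x^3 - 3*x*y^2 - 2*x*y + x

1. The degree is 3 — a generic line meets the curve in up to 3 points.
2. Against the integer gridlines: every point of the y-axis in the box is on the curve; one x-axis crossing is at x = 0.
3. Putting this together gives p.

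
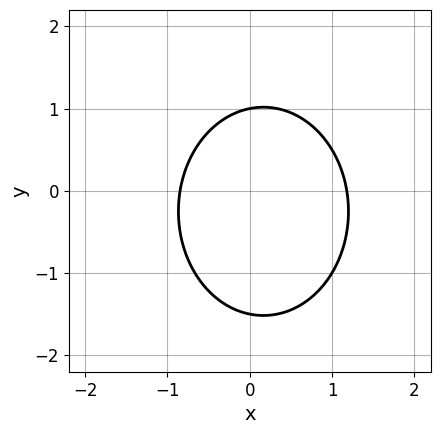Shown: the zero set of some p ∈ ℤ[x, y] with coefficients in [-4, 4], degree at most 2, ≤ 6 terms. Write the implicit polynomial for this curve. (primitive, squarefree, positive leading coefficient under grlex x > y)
1. Degree: a generic line meets the curve in up to 2 points, so deg p = 2.
2. Checking where it meets the axes: it crosses the y-axis at the gridline y = 1.
3. Putting this together gives p.

3*x^2 + 2*y^2 - x + y - 3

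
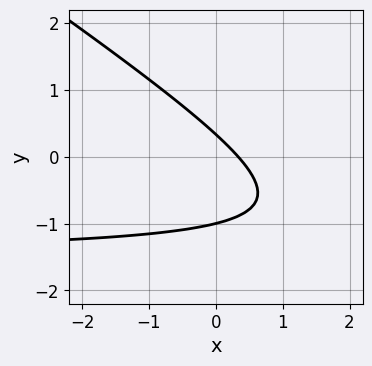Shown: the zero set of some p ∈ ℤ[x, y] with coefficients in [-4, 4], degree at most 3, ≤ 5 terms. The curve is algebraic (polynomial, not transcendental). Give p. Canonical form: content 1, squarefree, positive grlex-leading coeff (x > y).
2*x*y + 3*y^2 + 3*x + 2*y - 1

(a) The degree is 2 — a generic line meets the curve in up to 2 points.
(b) Reading off the gridlines: it meets the y-axis at y = -1 (among the integer gridlines).
(c) Matching integer coefficients to the picture gives p.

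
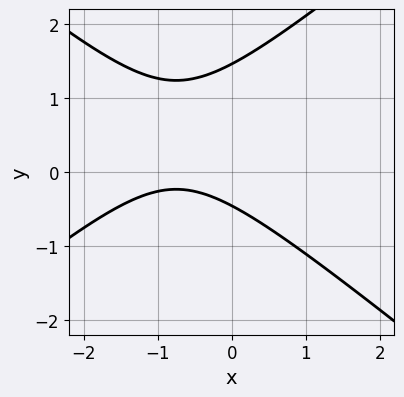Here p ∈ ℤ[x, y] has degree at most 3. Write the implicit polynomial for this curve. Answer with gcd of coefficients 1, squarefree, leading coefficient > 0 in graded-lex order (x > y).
First, degree: a generic line meets the curve in up to 2 points, so deg p = 2.
Next, observable constraints: no x-intercept at any integer in the box.
Finally, matching integer coefficients to the picture gives p.

2*x^2 - 3*y^2 + 3*x + 3*y + 2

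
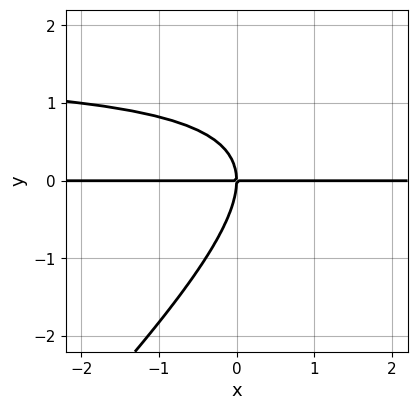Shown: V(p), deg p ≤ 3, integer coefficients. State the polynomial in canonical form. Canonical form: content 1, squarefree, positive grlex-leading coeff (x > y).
2*x*y^2 - 2*y^3 - 3*x*y

1. deg p = 3.
2. From the axis intercepts and sections: every point of the x-axis in the box is on the curve; it crosses the y-axis at the gridline y = 0.
3. Together with the visible shape, these determine p as stated.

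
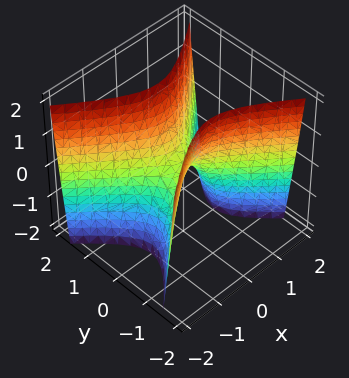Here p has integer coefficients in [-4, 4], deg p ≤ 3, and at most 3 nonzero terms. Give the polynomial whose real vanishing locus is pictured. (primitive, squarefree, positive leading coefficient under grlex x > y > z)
2*x^2 - 3*y^2 + z

1. The degree is 2 — a saddle surface; a quadric.
2. Symmetries: mirror symmetry y ↦ −y ⇒ only even powers of y; the x ↦ −x reflection is a symmetry, so x appears only in even powers.
3. Checking where it meets the axes: it crosses the x-axis at the gridline x = 0; it meets the y-axis at y = 0 (among the integer gridlines); it crosses the z-axis at the gridline z = 0.
4. Assembling these constraints gives the stated polynomial.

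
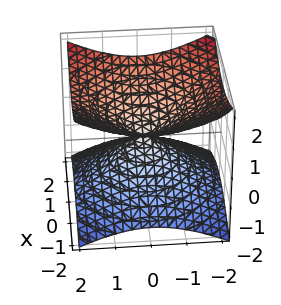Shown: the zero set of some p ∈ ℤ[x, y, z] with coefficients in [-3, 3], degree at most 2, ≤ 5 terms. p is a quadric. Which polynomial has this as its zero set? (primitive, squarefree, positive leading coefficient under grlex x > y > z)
(a) Degree: a double cone through the origin; a quadric, so deg p = 2.
(b) Symmetries: rotational symmetry about the z-axis ⇒ p depends on x, y only through x² + y²; it's symmetric under z → −z, forcing even powers of z.
(c) From the visible intercepts: it crosses the y-axis at the gridline y = 0; it crosses the z-axis at the gridline z = 0.
(d) Together with the visible shape, these determine p as stated.

x^2 + y^2 - 2*z^2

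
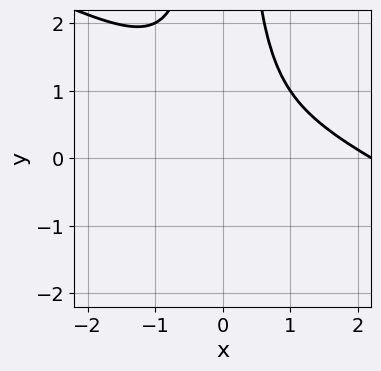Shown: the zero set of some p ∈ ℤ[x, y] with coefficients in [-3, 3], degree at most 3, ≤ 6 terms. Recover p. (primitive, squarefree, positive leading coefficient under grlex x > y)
x^3 + 2*x^2*y - 2*x^2 - 1

(a) deg p = 3. A generic line meets the curve in up to 3 points.
(b) Reading off the gridlines: no x-intercept at any integer in the box; no y-intercept at any integer in the box.
(c) Fitting integer coefficients to these (and the overall shape) gives p.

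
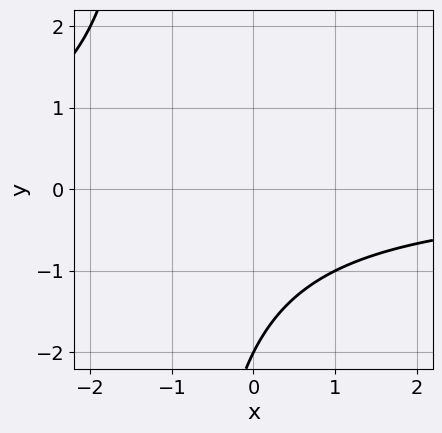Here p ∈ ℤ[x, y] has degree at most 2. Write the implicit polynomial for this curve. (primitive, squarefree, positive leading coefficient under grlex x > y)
x*y + y + 2

First, the degree is 2 — the shape is more complex than any degree-1 curve.
Then, reading off the gridlines: no x-intercept at any integer in the box; it meets the y-axis at y = -2 (among the integer gridlines).
Finally, fitting integer coefficients to these (and the overall shape) gives p.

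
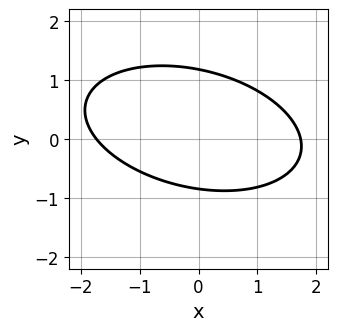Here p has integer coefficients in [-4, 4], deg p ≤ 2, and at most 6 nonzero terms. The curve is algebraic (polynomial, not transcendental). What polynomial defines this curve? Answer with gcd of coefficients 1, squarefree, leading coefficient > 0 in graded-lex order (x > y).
x^2 + x*y + 3*y^2 - y - 3

First, deg p = 2. The shape is more complex than any degree-1 curve.
Finally, matching integer coefficients to the picture gives p.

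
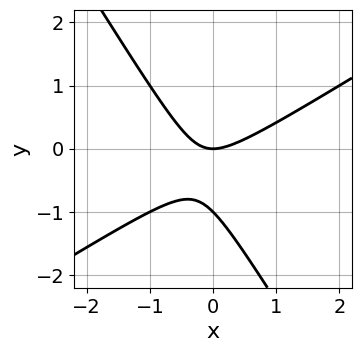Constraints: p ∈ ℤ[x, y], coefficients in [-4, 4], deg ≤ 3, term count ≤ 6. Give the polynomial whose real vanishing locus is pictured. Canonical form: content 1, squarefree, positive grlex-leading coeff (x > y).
(a) deg p = 2. The shape is more complex than any degree-1 curve.
(b) Reading off the gridlines: one x-axis crossing is at x = 0; among the integer gridlines, it crosses the y-axis at y ∈ {-1, 0}.
(c) These observations pin down the coefficients.

x^2 - x*y - y^2 - y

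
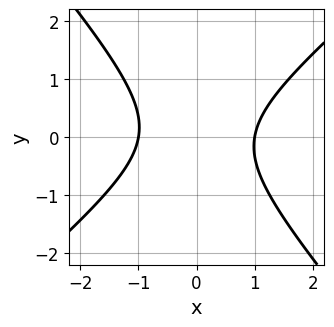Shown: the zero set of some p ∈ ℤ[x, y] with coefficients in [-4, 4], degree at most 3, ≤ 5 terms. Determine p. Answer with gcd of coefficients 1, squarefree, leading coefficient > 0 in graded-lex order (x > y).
3*x^2 - x*y - 3*y^2 - 3

The degree is 2 — no degree-1 curve has this shape.
Against the integer gridlines: among the integer gridlines, it crosses the x-axis at x ∈ {-1, 1}; no y-intercept at any integer in the box.
Assembling these constraints gives the stated polynomial.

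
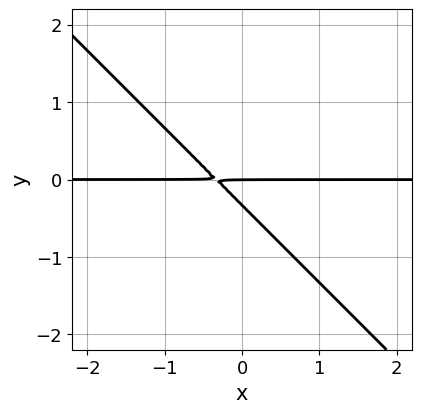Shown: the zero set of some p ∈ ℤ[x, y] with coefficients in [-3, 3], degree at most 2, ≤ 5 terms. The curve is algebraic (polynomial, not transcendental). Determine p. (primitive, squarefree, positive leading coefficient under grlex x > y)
(a) deg p = 2.
(b) From the axis intercepts and sections: it crosses the y-axis at the gridline y = 0; every point of the x-axis in the box is on the curve.
(c) Together with the visible shape, these determine p as stated.

3*x*y + 3*y^2 + y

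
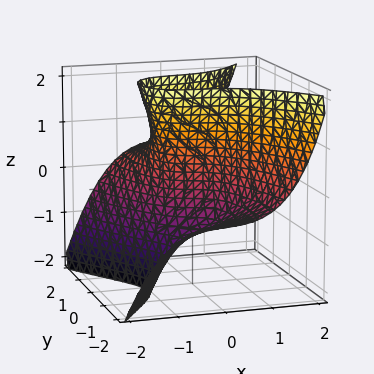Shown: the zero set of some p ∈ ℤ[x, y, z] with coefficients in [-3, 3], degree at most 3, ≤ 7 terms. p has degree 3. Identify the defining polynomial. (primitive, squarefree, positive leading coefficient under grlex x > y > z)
3*x^3 - 3*y^2*z + z^2 + x + 3*y

The degree is 3 — no degree-2 surface has this shape.
Checking where it meets the axes: it crosses the z-axis at the gridline z = 0; it crosses the y-axis at the gridline y = 0; it crosses the x-axis at the gridline x = 0.
Matching integer coefficients to the picture gives p.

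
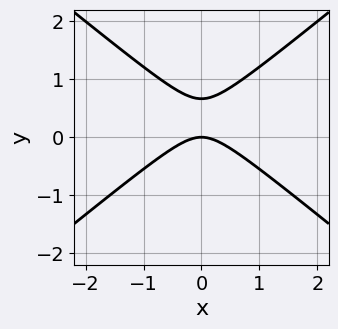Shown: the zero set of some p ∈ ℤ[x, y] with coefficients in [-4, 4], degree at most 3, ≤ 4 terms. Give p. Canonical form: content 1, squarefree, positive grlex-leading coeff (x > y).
(a) The degree is 2 — the shape is more complex than any degree-1 curve.
(b) Symmetries: the x ↦ −x reflection is a symmetry, so x appears only in even powers.
(c) From the visible intercepts: one y-axis crossing is at y = 0; it crosses the x-axis at the gridline x = 0.
(d) Putting this together gives p.

2*x^2 - 3*y^2 + 2*y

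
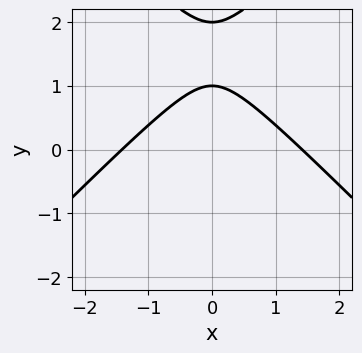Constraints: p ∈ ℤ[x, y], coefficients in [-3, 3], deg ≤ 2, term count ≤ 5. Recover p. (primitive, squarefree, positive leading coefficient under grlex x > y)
x^2 - y^2 + 3*y - 2

1. deg p = 2. The shape is more complex than any degree-1 curve.
2. Symmetries: it's symmetric under x → −x, forcing even powers of x.
3. Against the integer gridlines: among the integer gridlines, it crosses the y-axis at y ∈ {1, 2}.
4. Putting this together gives p.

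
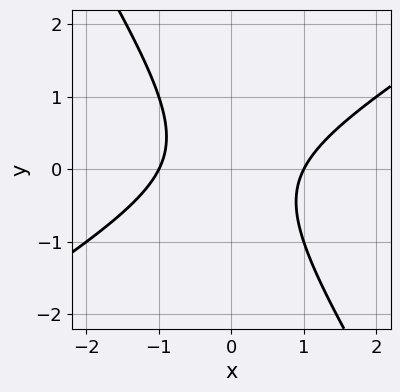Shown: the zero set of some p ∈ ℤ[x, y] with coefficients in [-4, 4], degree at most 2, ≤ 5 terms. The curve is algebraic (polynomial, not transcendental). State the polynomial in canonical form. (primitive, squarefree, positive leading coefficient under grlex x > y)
x^2 - x*y - y^2 - 1

(a) deg p = 2. No degree-1 curve has this shape.
(b) From the visible intercepts: it misses every integer gridline on the y-axis; the x-axis gridline crossings are at x ∈ {-1, 1}.
(c) Fitting integer coefficients to these (and the overall shape) gives p.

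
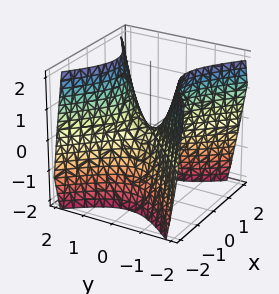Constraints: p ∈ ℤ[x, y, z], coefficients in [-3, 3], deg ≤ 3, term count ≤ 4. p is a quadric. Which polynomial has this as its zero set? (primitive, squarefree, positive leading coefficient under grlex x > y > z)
(a) deg p = 2.
(b) Symmetries: mirror symmetry y ↦ −y ⇒ only even powers of y; mirror symmetry x ↦ −x ⇒ only even powers of x.
(c) Checking where it meets the axes: it meets the z-axis at z = 0 (among the integer gridlines); one x-axis crossing is at x = 0.
(d) Solving for integer coefficients yields p as stated.

3*x^2 - 3*y^2 + 2*z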